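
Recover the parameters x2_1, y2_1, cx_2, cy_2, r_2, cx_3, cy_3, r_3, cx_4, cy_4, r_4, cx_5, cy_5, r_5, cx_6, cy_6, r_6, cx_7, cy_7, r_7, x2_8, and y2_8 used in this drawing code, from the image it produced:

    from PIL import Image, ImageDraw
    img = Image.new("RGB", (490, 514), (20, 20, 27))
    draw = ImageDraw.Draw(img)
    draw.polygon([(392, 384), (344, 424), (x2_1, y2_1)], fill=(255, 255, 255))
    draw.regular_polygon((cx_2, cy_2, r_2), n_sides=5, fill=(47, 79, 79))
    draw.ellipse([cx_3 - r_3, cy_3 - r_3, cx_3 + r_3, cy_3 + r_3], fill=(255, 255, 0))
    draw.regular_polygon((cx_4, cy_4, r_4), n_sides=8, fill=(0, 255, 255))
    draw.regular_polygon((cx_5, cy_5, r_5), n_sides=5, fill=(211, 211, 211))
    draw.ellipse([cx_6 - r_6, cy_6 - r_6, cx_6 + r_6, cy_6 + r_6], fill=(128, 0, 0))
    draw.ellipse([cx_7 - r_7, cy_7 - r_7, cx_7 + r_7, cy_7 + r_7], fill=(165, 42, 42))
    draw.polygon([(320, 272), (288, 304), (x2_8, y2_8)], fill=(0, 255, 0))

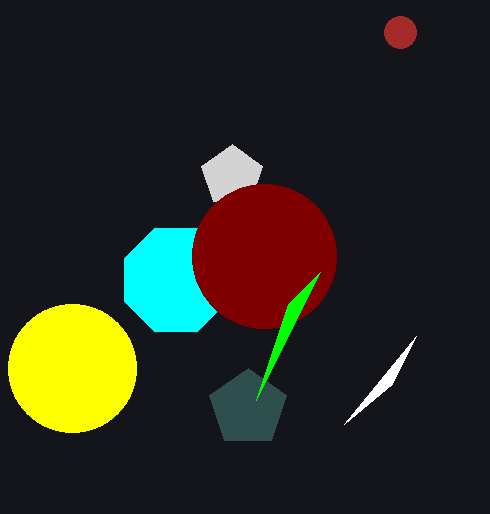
x2_1 = 416; y2_1 = 336; cx_2 = 248; cy_2 = 408; r_2 = 40; cx_3 = 72; cy_3 = 368; r_3 = 64; cx_4 = 176; cy_4 = 280; r_4 = 56; cx_5 = 232; cy_5 = 176; r_5 = 32; cx_6 = 264; cy_6 = 256; r_6 = 72; cx_7 = 400; cy_7 = 32; r_7 = 16; x2_8 = 256; y2_8 = 400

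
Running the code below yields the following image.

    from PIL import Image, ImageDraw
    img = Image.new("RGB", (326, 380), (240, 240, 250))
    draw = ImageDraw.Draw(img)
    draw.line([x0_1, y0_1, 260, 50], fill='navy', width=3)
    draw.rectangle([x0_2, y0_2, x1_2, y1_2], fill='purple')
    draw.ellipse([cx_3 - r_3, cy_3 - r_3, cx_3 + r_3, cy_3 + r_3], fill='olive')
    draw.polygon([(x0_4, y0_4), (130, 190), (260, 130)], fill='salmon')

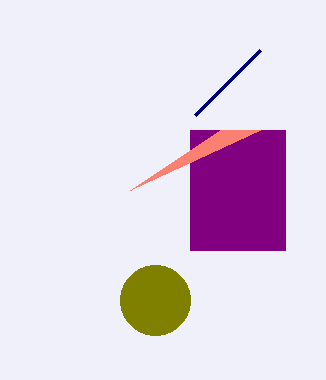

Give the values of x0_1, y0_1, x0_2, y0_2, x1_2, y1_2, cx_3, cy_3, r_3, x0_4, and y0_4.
x0_1 = 195
y0_1 = 115
x0_2 = 190
y0_2 = 130
x1_2 = 285
y1_2 = 250
cx_3 = 155
cy_3 = 300
r_3 = 35
x0_4 = 220
y0_4 = 130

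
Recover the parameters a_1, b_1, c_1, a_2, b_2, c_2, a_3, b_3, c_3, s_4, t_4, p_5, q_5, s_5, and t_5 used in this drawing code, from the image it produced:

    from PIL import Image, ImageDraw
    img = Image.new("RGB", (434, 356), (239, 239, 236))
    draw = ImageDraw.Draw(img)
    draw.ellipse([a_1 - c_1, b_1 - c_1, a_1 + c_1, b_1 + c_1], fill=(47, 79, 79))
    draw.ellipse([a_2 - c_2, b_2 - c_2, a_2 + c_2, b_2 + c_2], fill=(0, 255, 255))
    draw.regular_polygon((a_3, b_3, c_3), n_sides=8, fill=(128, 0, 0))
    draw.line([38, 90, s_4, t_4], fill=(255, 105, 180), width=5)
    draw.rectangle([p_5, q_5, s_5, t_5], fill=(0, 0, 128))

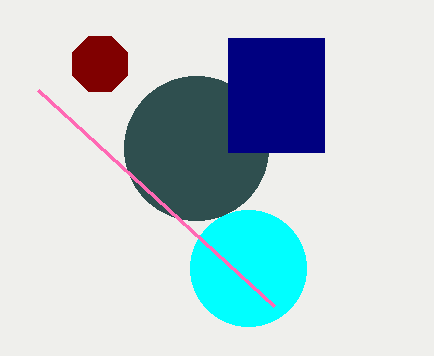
a_1 = 196; b_1 = 148; c_1 = 72; a_2 = 248; b_2 = 268; c_2 = 58; a_3 = 100; b_3 = 64; c_3 = 30; s_4 = 274; t_4 = 306; p_5 = 228; q_5 = 38; s_5 = 324; t_5 = 152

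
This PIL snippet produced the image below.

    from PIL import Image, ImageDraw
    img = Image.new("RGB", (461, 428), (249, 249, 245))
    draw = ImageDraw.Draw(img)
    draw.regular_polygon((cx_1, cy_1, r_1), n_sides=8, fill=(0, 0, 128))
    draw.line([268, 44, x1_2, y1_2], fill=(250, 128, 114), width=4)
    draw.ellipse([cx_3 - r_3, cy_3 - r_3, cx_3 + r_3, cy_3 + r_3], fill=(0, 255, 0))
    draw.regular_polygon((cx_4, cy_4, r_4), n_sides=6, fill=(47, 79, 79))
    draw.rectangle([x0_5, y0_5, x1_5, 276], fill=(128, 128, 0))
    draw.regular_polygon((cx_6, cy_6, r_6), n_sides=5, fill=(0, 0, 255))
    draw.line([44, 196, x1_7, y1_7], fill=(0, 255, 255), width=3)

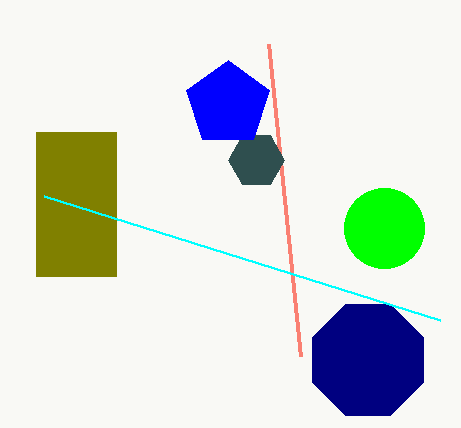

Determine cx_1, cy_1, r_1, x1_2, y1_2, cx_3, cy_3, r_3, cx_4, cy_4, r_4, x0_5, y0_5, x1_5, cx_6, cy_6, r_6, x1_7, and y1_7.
cx_1 = 368
cy_1 = 360
r_1 = 60
x1_2 = 300
y1_2 = 356
cx_3 = 384
cy_3 = 228
r_3 = 40
cx_4 = 256
cy_4 = 160
r_4 = 28
x0_5 = 36
y0_5 = 132
x1_5 = 116
cx_6 = 228
cy_6 = 104
r_6 = 44
x1_7 = 440
y1_7 = 320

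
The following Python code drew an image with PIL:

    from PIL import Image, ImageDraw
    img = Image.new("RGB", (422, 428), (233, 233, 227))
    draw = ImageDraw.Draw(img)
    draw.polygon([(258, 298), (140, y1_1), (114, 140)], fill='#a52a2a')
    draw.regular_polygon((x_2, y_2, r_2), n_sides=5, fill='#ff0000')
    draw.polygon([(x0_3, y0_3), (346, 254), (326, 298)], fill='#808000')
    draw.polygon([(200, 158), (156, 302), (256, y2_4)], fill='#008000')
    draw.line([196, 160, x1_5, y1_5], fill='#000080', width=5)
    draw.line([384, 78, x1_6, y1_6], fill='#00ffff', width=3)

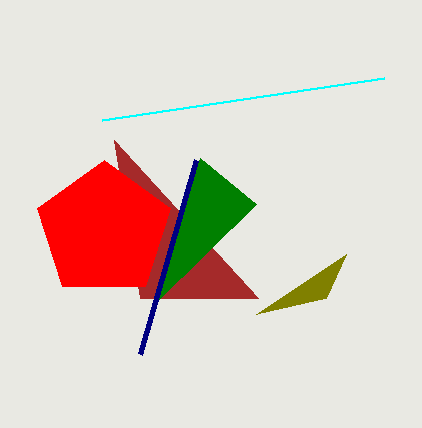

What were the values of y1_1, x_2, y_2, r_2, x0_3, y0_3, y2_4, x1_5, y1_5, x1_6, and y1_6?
y1_1 = 298; x_2 = 104; y_2 = 230; r_2 = 70; x0_3 = 256; y0_3 = 314; y2_4 = 204; x1_5 = 140; y1_5 = 354; x1_6 = 102; y1_6 = 120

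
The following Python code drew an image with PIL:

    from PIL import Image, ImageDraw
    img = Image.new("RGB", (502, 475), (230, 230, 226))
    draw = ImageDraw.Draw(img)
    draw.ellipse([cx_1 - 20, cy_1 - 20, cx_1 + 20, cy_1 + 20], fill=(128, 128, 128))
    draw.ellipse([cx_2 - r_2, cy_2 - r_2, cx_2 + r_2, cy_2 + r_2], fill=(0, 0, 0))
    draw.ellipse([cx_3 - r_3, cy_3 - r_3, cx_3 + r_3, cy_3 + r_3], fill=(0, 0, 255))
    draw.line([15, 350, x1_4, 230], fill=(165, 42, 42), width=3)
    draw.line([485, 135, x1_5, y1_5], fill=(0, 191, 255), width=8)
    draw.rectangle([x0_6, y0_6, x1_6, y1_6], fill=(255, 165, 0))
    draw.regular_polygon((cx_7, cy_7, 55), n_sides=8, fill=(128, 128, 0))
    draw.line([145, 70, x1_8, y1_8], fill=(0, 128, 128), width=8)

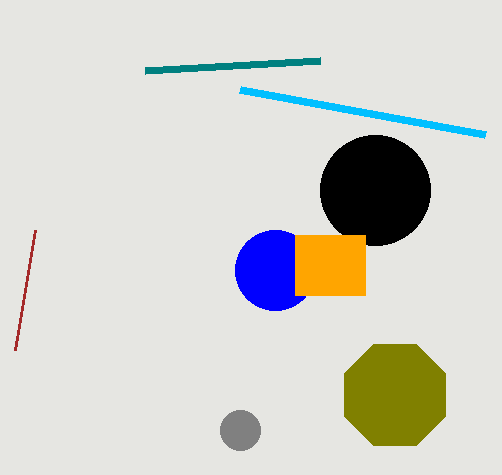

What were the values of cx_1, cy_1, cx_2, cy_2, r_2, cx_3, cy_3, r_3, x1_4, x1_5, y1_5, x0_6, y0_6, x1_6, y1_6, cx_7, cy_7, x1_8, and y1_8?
cx_1 = 240, cy_1 = 430, cx_2 = 375, cy_2 = 190, r_2 = 55, cx_3 = 275, cy_3 = 270, r_3 = 40, x1_4 = 35, x1_5 = 240, y1_5 = 90, x0_6 = 295, y0_6 = 235, x1_6 = 365, y1_6 = 295, cx_7 = 395, cy_7 = 395, x1_8 = 320, y1_8 = 60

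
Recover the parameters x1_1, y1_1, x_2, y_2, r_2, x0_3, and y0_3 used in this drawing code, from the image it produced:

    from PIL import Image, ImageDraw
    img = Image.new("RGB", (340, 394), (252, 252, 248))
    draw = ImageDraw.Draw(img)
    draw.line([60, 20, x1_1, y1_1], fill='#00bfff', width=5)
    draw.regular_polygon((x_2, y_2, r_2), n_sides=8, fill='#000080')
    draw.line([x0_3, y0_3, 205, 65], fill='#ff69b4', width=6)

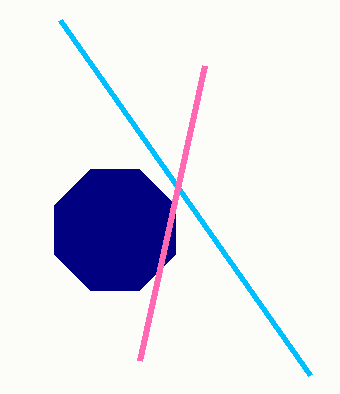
x1_1 = 310
y1_1 = 375
x_2 = 115
y_2 = 230
r_2 = 65
x0_3 = 140
y0_3 = 360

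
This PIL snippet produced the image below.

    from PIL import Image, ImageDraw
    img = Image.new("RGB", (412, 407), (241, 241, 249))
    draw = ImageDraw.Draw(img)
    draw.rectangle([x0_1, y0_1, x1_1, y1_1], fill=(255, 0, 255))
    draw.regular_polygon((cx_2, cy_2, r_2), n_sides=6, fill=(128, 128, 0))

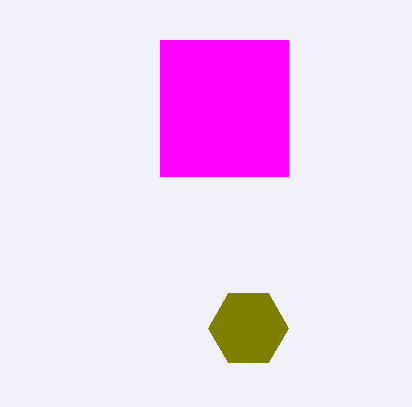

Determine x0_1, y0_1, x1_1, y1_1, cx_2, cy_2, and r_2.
x0_1 = 160
y0_1 = 40
x1_1 = 288
y1_1 = 176
cx_2 = 248
cy_2 = 328
r_2 = 40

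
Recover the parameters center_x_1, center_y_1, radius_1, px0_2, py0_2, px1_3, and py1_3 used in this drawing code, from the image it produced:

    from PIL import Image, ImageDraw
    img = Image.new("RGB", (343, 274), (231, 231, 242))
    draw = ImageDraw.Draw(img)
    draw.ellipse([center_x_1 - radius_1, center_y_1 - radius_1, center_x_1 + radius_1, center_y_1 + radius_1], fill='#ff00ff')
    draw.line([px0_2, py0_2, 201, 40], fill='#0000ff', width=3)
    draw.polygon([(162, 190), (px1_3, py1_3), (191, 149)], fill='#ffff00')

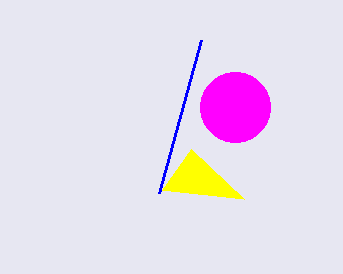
center_x_1 = 235
center_y_1 = 107
radius_1 = 35
px0_2 = 159
py0_2 = 193
px1_3 = 244
py1_3 = 199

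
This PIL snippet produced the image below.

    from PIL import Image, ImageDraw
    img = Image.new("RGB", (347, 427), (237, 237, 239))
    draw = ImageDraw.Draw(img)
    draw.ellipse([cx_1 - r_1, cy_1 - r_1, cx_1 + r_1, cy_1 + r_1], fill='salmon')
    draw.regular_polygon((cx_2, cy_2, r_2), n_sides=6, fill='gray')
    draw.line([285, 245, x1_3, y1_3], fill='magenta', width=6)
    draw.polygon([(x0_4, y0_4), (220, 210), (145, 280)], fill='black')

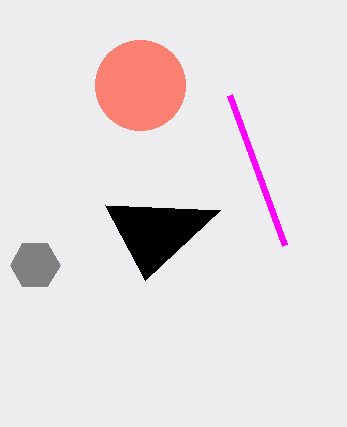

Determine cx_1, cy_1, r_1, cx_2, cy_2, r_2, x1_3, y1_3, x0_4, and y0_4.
cx_1 = 140
cy_1 = 85
r_1 = 45
cx_2 = 35
cy_2 = 265
r_2 = 25
x1_3 = 230
y1_3 = 95
x0_4 = 105
y0_4 = 205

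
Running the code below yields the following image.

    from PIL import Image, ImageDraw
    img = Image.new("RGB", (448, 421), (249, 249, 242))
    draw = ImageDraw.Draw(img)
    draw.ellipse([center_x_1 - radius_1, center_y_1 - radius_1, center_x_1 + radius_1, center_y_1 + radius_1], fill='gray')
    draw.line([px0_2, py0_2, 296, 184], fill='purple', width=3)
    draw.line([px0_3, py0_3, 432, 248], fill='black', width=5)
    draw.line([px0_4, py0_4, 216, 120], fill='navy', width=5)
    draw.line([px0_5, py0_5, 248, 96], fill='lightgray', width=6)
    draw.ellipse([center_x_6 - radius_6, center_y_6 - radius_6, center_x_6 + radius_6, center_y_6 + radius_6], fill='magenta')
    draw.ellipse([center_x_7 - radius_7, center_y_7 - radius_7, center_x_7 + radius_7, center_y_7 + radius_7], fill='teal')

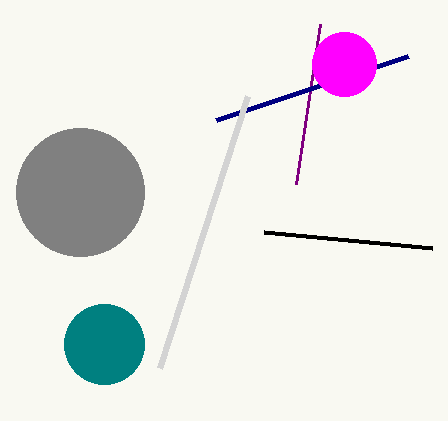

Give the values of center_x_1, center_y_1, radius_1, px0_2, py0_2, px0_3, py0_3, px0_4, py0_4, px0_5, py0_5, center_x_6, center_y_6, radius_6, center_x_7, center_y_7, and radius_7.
center_x_1 = 80; center_y_1 = 192; radius_1 = 64; px0_2 = 320; py0_2 = 24; px0_3 = 264; py0_3 = 232; px0_4 = 408; py0_4 = 56; px0_5 = 160; py0_5 = 368; center_x_6 = 344; center_y_6 = 64; radius_6 = 32; center_x_7 = 104; center_y_7 = 344; radius_7 = 40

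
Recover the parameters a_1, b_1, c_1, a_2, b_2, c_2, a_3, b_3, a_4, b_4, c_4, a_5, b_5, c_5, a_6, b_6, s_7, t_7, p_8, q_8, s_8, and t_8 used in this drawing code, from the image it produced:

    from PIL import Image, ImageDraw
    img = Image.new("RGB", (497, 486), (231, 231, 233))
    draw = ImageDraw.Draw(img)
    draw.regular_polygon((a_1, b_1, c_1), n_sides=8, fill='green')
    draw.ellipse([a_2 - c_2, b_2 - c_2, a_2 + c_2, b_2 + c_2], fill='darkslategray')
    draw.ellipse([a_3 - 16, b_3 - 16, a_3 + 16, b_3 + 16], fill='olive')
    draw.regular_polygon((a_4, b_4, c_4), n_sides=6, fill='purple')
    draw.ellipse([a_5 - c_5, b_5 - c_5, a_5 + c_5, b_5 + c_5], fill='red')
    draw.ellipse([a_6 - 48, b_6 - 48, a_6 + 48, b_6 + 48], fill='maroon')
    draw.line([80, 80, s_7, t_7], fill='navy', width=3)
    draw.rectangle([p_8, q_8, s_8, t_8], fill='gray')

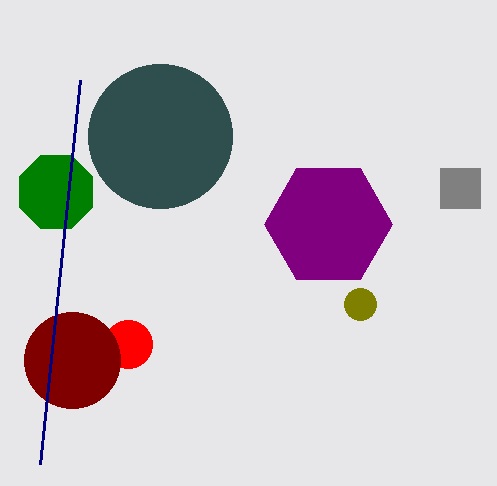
a_1 = 56
b_1 = 192
c_1 = 40
a_2 = 160
b_2 = 136
c_2 = 72
a_3 = 360
b_3 = 304
a_4 = 328
b_4 = 224
c_4 = 64
a_5 = 128
b_5 = 344
c_5 = 24
a_6 = 72
b_6 = 360
s_7 = 40
t_7 = 464
p_8 = 440
q_8 = 168
s_8 = 480
t_8 = 208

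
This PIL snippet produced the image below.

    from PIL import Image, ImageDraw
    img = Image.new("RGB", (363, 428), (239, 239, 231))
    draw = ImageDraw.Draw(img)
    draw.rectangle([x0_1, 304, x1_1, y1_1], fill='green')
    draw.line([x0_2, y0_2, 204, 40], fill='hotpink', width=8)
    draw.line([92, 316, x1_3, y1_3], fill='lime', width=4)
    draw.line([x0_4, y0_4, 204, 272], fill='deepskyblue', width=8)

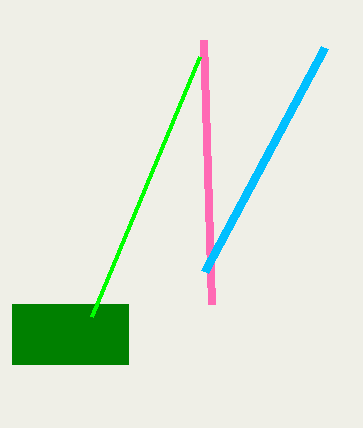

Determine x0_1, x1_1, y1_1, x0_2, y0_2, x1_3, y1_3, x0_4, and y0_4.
x0_1 = 12
x1_1 = 128
y1_1 = 364
x0_2 = 212
y0_2 = 304
x1_3 = 200
y1_3 = 56
x0_4 = 324
y0_4 = 48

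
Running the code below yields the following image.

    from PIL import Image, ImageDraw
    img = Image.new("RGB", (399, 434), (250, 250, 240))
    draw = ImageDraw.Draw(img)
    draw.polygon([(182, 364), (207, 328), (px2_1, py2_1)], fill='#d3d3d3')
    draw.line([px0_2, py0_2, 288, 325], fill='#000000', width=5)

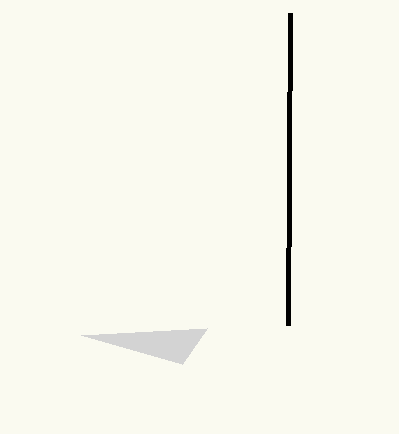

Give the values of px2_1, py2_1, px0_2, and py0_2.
px2_1 = 81, py2_1 = 335, px0_2 = 290, py0_2 = 13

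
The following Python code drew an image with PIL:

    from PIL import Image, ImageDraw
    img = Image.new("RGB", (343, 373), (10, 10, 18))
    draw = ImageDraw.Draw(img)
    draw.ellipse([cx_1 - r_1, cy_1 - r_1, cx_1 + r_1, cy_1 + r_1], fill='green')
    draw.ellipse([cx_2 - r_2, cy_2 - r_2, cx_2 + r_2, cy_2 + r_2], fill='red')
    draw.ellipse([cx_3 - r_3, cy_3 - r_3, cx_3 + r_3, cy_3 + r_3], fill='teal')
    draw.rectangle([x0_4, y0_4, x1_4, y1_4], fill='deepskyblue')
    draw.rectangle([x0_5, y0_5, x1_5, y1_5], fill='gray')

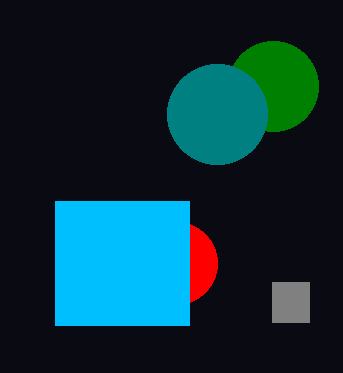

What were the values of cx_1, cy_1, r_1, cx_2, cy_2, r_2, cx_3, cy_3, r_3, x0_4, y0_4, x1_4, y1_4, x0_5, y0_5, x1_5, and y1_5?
cx_1 = 273; cy_1 = 86; r_1 = 45; cx_2 = 176; cy_2 = 263; r_2 = 41; cx_3 = 217; cy_3 = 114; r_3 = 50; x0_4 = 55; y0_4 = 201; x1_4 = 189; y1_4 = 325; x0_5 = 272; y0_5 = 282; x1_5 = 309; y1_5 = 322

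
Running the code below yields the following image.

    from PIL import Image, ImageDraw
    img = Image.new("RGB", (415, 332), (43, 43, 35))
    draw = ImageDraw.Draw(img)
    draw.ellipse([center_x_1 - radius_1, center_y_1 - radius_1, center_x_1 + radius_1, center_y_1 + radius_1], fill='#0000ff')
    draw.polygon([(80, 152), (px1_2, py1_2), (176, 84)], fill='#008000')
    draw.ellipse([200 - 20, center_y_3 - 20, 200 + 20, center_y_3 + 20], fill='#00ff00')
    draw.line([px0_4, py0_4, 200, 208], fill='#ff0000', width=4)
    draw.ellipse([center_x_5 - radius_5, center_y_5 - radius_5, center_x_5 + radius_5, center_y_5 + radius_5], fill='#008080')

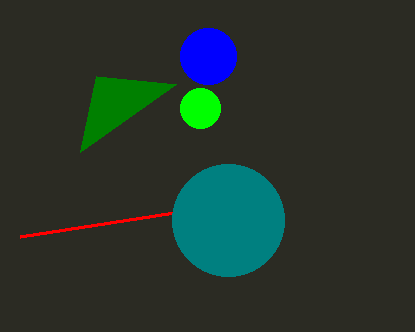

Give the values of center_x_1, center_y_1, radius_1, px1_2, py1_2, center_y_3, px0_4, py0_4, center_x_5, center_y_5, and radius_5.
center_x_1 = 208, center_y_1 = 56, radius_1 = 28, px1_2 = 96, py1_2 = 76, center_y_3 = 108, px0_4 = 20, py0_4 = 236, center_x_5 = 228, center_y_5 = 220, radius_5 = 56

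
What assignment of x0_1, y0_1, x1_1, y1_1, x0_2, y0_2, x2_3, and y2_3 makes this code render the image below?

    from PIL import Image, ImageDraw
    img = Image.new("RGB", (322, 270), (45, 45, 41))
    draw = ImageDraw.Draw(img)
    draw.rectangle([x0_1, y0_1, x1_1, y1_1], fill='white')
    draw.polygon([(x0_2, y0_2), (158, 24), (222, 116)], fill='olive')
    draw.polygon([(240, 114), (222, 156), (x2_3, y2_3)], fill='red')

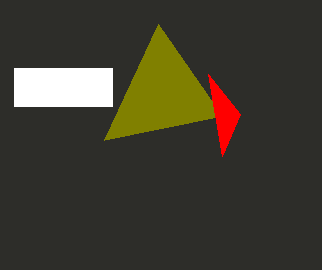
x0_1 = 14; y0_1 = 68; x1_1 = 112; y1_1 = 106; x0_2 = 104; y0_2 = 140; x2_3 = 208; y2_3 = 74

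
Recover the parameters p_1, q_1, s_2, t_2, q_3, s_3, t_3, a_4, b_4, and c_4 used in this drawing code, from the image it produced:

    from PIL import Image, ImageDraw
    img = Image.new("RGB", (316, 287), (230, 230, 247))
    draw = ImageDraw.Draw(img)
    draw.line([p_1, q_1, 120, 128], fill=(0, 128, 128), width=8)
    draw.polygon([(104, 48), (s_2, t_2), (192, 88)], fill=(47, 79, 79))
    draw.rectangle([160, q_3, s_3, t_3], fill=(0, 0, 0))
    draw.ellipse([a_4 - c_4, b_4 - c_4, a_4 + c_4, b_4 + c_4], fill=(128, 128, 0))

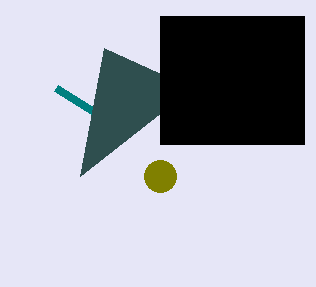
p_1 = 56
q_1 = 88
s_2 = 80
t_2 = 176
q_3 = 16
s_3 = 304
t_3 = 144
a_4 = 160
b_4 = 176
c_4 = 16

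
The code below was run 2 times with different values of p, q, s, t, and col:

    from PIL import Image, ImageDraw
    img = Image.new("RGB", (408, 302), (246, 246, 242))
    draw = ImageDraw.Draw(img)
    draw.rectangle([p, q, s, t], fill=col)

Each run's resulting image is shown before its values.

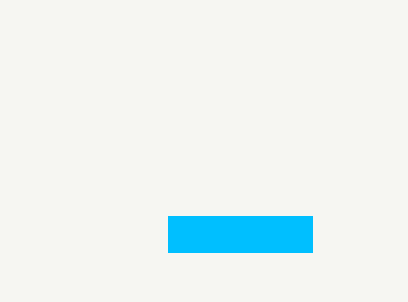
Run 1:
p = 168, q = 216, s = 312, t = 252, col = 'deepskyblue'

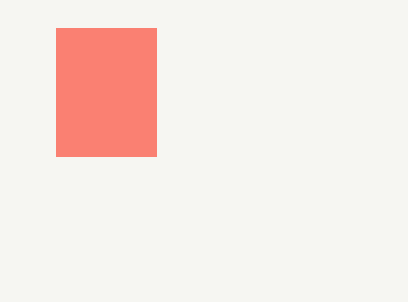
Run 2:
p = 56
q = 28
s = 156
t = 156
col = 'salmon'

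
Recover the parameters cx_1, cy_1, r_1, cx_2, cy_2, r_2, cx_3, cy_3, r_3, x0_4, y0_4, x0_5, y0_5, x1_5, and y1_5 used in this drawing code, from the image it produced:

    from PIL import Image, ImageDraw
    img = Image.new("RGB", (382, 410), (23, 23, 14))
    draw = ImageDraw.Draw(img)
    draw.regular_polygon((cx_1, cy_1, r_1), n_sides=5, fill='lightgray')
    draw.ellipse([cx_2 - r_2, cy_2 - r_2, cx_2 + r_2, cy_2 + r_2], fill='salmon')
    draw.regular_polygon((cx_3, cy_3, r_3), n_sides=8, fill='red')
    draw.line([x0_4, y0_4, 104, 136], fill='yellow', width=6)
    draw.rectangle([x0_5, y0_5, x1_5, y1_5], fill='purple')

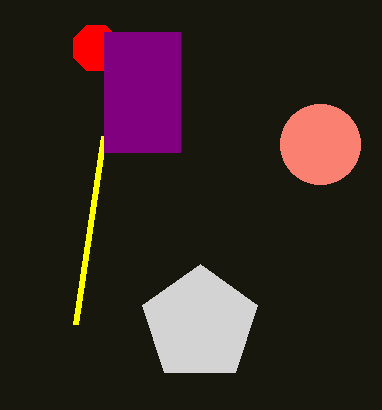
cx_1 = 200, cy_1 = 324, r_1 = 60, cx_2 = 320, cy_2 = 144, r_2 = 40, cx_3 = 96, cy_3 = 48, r_3 = 24, x0_4 = 76, y0_4 = 324, x0_5 = 104, y0_5 = 32, x1_5 = 180, y1_5 = 152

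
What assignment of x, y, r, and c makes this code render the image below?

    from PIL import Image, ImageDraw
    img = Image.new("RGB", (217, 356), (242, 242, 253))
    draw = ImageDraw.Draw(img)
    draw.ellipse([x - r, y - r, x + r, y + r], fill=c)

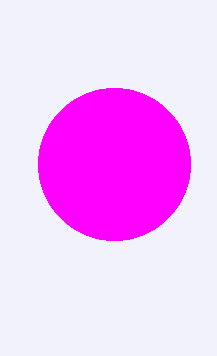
x = 114
y = 164
r = 76
c = 'magenta'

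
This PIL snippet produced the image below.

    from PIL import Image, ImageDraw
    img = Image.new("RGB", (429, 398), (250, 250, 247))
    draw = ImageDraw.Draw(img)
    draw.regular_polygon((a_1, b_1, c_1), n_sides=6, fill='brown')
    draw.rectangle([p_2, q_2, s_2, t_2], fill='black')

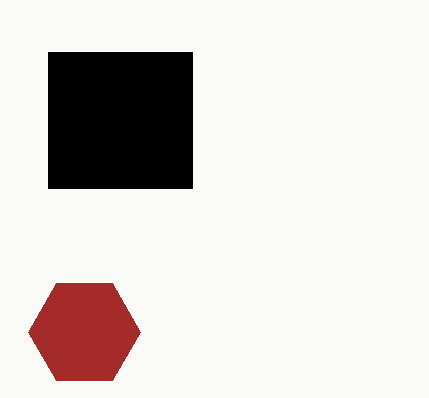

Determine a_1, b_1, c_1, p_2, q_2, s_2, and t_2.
a_1 = 84
b_1 = 332
c_1 = 56
p_2 = 48
q_2 = 52
s_2 = 192
t_2 = 188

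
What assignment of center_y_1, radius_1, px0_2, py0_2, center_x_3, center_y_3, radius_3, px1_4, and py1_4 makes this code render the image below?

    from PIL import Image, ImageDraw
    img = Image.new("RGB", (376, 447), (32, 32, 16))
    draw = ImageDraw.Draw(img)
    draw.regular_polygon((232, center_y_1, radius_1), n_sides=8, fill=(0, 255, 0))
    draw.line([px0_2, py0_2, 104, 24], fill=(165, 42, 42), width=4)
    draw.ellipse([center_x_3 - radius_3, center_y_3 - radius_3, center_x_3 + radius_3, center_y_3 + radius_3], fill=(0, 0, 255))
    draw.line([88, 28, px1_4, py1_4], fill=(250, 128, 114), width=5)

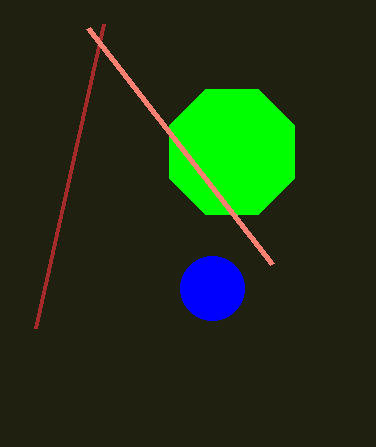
center_y_1 = 152, radius_1 = 68, px0_2 = 36, py0_2 = 328, center_x_3 = 212, center_y_3 = 288, radius_3 = 32, px1_4 = 272, py1_4 = 264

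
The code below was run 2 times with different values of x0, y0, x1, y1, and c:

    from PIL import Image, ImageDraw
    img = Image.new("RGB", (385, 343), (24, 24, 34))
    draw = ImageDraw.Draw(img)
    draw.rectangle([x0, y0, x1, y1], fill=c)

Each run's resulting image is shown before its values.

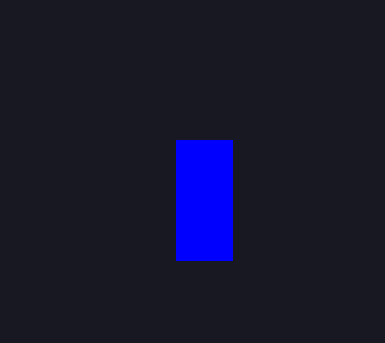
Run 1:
x0 = 176
y0 = 140
x1 = 232
y1 = 260
c = 'blue'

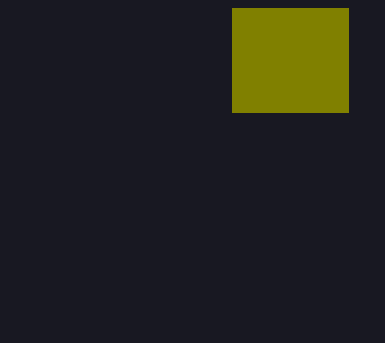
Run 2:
x0 = 232
y0 = 8
x1 = 348
y1 = 112
c = 'olive'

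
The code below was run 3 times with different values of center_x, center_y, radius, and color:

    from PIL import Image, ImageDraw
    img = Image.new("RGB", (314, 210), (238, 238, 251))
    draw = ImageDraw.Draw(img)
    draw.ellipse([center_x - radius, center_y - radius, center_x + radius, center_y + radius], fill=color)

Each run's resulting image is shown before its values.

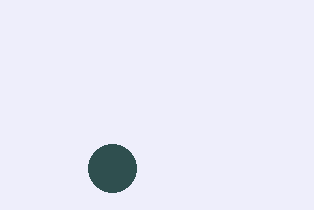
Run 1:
center_x = 112; center_y = 168; radius = 24; color = 'darkslategray'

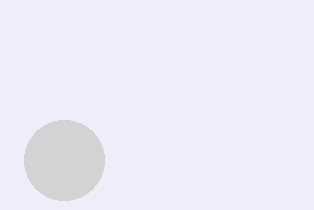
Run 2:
center_x = 64, center_y = 160, radius = 40, color = 'lightgray'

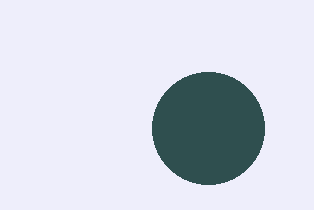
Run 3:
center_x = 208; center_y = 128; radius = 56; color = 'darkslategray'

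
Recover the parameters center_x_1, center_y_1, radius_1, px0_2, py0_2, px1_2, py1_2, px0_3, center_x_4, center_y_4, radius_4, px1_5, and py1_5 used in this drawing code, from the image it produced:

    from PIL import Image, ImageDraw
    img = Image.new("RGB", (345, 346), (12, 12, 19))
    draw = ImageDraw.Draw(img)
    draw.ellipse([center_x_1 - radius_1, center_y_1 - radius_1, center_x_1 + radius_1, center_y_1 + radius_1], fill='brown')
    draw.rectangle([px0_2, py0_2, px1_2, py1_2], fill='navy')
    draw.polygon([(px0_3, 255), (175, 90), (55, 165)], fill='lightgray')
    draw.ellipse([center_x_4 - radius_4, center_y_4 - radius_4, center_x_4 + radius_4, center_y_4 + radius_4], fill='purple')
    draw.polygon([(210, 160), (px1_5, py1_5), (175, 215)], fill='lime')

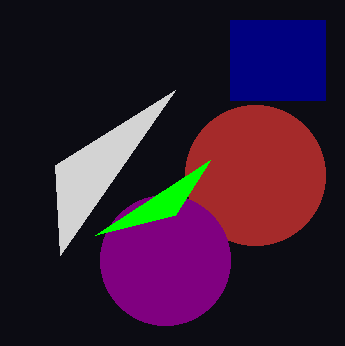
center_x_1 = 255; center_y_1 = 175; radius_1 = 70; px0_2 = 230; py0_2 = 20; px1_2 = 325; py1_2 = 100; px0_3 = 60; center_x_4 = 165; center_y_4 = 260; radius_4 = 65; px1_5 = 95; py1_5 = 235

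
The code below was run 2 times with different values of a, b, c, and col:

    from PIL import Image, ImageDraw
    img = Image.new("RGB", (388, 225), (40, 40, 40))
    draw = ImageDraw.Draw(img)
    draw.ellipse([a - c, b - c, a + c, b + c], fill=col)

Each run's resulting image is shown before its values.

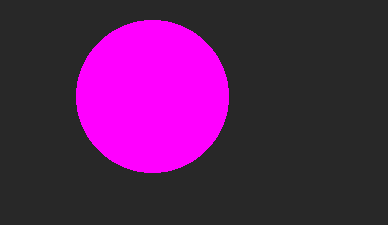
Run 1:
a = 152
b = 96
c = 76
col = 'magenta'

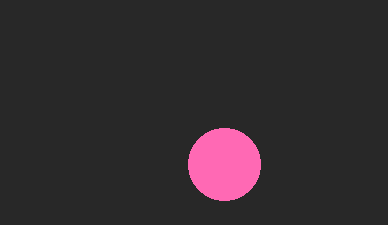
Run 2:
a = 224, b = 164, c = 36, col = 'hotpink'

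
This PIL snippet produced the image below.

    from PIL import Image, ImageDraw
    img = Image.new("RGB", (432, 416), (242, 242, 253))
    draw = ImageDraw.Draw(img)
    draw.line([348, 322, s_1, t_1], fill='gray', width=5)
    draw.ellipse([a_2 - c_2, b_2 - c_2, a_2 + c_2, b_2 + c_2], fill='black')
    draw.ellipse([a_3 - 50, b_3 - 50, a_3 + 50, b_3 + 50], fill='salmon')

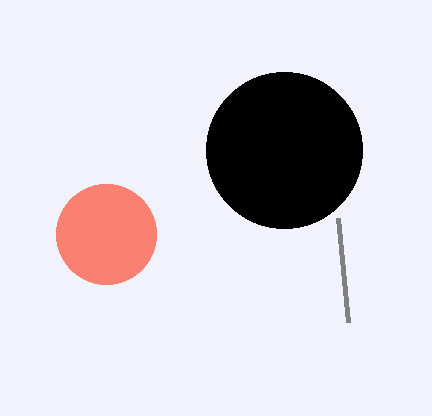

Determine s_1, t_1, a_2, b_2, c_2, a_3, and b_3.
s_1 = 338
t_1 = 218
a_2 = 284
b_2 = 150
c_2 = 78
a_3 = 106
b_3 = 234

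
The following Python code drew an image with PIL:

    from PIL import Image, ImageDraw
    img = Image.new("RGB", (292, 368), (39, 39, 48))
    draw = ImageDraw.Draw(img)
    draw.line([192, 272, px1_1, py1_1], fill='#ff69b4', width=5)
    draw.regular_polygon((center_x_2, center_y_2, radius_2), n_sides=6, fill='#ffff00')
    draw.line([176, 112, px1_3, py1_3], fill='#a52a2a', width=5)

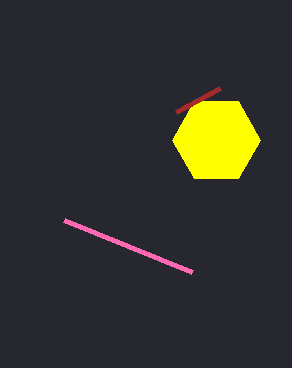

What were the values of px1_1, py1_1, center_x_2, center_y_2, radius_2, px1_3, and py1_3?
px1_1 = 64, py1_1 = 220, center_x_2 = 216, center_y_2 = 140, radius_2 = 44, px1_3 = 220, py1_3 = 88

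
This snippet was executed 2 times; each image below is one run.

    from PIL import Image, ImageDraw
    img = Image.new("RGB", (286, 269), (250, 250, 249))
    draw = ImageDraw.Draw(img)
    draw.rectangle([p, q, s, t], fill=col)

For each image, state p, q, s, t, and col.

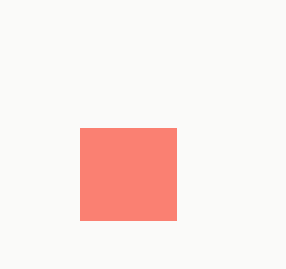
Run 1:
p = 80; q = 128; s = 176; t = 220; col = 'salmon'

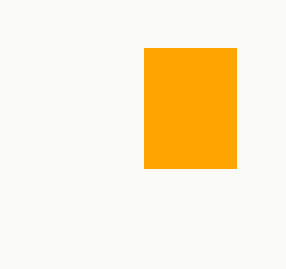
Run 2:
p = 144, q = 48, s = 236, t = 168, col = 'orange'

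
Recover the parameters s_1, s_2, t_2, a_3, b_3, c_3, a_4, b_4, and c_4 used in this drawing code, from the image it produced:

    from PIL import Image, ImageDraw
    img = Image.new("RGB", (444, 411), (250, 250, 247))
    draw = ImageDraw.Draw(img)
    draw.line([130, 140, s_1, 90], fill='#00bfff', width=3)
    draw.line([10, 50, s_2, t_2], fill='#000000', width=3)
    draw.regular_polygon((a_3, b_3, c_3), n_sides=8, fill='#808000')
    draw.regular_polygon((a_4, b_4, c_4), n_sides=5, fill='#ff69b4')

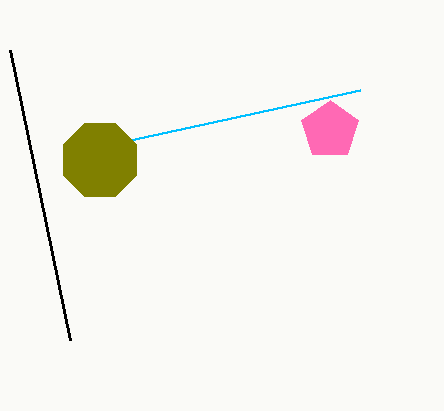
s_1 = 360, s_2 = 70, t_2 = 340, a_3 = 100, b_3 = 160, c_3 = 40, a_4 = 330, b_4 = 130, c_4 = 30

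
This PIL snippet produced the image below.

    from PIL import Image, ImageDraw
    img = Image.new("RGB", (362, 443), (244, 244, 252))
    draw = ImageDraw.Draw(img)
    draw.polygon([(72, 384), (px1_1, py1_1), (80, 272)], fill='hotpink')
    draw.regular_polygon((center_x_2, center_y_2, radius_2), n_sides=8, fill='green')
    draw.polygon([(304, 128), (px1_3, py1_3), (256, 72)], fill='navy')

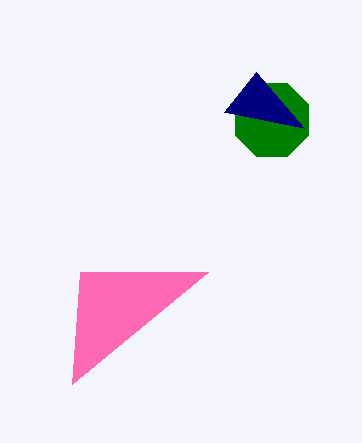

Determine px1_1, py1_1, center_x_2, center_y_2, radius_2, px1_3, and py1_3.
px1_1 = 208; py1_1 = 272; center_x_2 = 272; center_y_2 = 120; radius_2 = 40; px1_3 = 224; py1_3 = 112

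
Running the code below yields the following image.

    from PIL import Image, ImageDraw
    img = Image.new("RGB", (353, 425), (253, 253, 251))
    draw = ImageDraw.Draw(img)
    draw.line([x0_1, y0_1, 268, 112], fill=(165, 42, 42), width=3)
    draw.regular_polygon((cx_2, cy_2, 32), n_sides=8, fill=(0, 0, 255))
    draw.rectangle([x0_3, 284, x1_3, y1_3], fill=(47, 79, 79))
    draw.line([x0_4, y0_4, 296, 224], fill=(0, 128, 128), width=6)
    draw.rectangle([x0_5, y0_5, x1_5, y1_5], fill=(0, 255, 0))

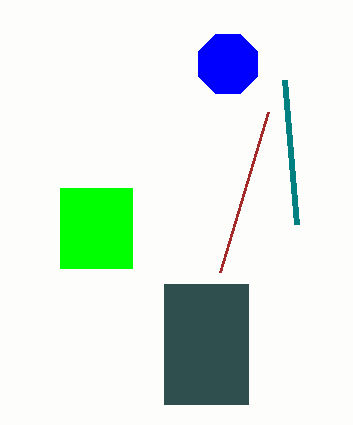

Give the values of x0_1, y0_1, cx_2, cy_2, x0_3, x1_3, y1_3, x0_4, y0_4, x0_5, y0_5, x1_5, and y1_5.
x0_1 = 220; y0_1 = 272; cx_2 = 228; cy_2 = 64; x0_3 = 164; x1_3 = 248; y1_3 = 404; x0_4 = 284; y0_4 = 80; x0_5 = 60; y0_5 = 188; x1_5 = 132; y1_5 = 268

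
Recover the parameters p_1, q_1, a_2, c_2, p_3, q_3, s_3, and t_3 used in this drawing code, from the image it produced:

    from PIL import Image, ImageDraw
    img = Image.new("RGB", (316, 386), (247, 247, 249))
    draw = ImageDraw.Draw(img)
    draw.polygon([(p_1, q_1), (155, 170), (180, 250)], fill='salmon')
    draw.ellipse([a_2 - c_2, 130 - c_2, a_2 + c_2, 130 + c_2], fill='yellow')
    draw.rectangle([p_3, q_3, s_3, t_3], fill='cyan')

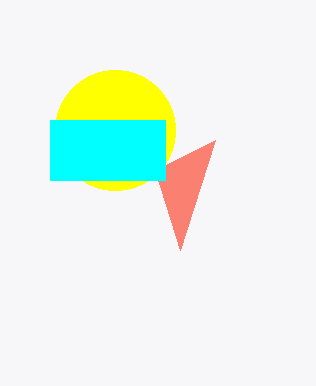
p_1 = 215; q_1 = 140; a_2 = 115; c_2 = 60; p_3 = 50; q_3 = 120; s_3 = 165; t_3 = 180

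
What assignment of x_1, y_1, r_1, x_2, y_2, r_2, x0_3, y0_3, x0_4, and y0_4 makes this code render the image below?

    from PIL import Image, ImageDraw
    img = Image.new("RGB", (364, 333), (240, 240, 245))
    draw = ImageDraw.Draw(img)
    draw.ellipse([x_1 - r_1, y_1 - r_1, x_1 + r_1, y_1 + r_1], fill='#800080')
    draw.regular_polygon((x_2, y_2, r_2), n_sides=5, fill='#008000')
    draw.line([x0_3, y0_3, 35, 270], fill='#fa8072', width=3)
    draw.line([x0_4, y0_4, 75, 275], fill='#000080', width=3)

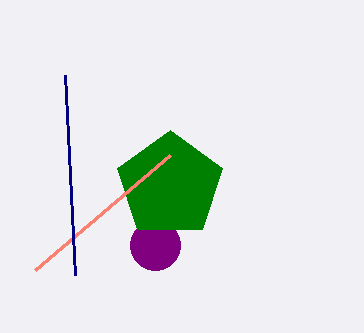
x_1 = 155, y_1 = 245, r_1 = 25, x_2 = 170, y_2 = 185, r_2 = 55, x0_3 = 170, y0_3 = 155, x0_4 = 65, y0_4 = 75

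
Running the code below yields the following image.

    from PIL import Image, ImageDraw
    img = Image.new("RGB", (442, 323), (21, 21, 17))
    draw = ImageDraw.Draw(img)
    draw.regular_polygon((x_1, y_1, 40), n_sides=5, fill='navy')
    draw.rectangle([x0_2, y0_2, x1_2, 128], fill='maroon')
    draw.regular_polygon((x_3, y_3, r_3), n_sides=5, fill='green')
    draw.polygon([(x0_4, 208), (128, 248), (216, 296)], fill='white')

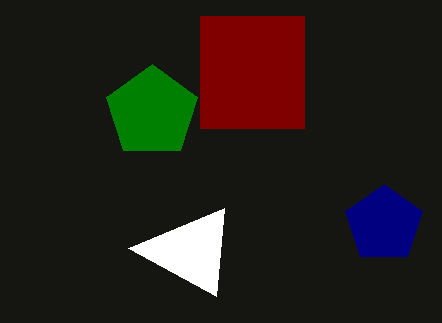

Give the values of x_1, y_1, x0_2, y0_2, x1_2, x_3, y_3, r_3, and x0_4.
x_1 = 384; y_1 = 224; x0_2 = 200; y0_2 = 16; x1_2 = 304; x_3 = 152; y_3 = 112; r_3 = 48; x0_4 = 224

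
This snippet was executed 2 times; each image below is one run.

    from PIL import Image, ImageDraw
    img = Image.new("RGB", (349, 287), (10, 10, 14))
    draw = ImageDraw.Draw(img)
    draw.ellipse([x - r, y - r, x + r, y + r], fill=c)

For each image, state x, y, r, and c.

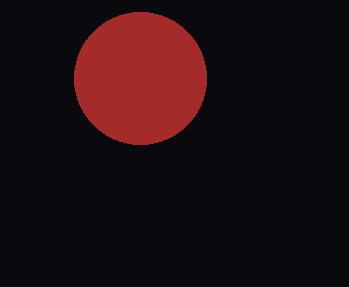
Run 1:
x = 140, y = 78, r = 66, c = 'brown'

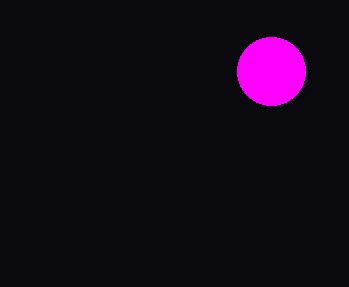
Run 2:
x = 271, y = 71, r = 34, c = 'magenta'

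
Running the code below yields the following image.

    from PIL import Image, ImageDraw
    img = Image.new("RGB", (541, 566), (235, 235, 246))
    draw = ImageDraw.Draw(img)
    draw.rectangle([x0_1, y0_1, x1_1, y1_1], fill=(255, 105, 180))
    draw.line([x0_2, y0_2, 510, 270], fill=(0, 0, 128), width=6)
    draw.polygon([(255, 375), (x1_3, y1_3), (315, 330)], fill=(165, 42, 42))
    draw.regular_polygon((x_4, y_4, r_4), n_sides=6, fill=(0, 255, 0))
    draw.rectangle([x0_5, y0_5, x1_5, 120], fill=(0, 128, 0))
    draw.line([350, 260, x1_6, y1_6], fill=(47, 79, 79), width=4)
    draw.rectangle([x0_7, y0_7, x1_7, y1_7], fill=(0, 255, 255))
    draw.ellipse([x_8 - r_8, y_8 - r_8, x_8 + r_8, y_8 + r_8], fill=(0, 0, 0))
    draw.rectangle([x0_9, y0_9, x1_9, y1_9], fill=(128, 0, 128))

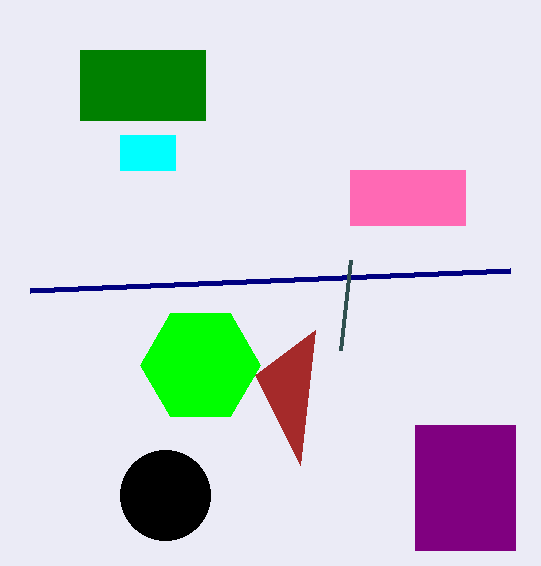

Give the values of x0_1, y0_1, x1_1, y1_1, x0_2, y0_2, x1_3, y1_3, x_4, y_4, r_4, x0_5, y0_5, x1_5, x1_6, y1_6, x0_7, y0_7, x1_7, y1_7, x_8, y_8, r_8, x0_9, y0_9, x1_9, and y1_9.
x0_1 = 350, y0_1 = 170, x1_1 = 465, y1_1 = 225, x0_2 = 30, y0_2 = 290, x1_3 = 300, y1_3 = 465, x_4 = 200, y_4 = 365, r_4 = 60, x0_5 = 80, y0_5 = 50, x1_5 = 205, x1_6 = 340, y1_6 = 350, x0_7 = 120, y0_7 = 135, x1_7 = 175, y1_7 = 170, x_8 = 165, y_8 = 495, r_8 = 45, x0_9 = 415, y0_9 = 425, x1_9 = 515, y1_9 = 550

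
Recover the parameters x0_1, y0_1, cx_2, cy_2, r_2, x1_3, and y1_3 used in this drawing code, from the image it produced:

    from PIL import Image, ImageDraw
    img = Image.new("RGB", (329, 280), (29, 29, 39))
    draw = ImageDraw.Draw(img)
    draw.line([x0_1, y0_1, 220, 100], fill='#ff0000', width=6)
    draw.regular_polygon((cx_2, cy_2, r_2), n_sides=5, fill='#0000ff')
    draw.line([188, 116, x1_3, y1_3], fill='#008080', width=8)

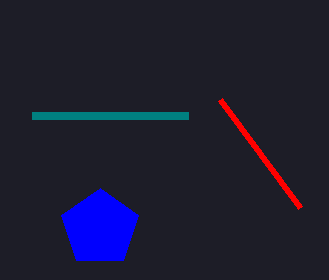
x0_1 = 300
y0_1 = 208
cx_2 = 100
cy_2 = 228
r_2 = 40
x1_3 = 32
y1_3 = 116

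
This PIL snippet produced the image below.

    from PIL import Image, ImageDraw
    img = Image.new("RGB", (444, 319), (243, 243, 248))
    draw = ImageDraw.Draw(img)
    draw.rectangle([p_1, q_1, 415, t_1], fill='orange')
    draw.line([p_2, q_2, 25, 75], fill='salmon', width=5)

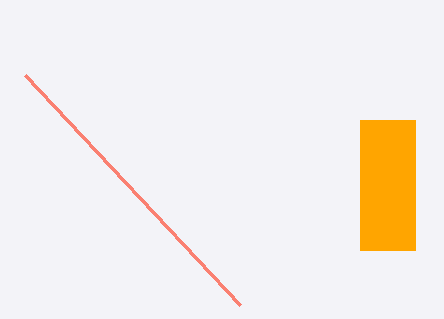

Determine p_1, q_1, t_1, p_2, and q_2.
p_1 = 360
q_1 = 120
t_1 = 250
p_2 = 240
q_2 = 305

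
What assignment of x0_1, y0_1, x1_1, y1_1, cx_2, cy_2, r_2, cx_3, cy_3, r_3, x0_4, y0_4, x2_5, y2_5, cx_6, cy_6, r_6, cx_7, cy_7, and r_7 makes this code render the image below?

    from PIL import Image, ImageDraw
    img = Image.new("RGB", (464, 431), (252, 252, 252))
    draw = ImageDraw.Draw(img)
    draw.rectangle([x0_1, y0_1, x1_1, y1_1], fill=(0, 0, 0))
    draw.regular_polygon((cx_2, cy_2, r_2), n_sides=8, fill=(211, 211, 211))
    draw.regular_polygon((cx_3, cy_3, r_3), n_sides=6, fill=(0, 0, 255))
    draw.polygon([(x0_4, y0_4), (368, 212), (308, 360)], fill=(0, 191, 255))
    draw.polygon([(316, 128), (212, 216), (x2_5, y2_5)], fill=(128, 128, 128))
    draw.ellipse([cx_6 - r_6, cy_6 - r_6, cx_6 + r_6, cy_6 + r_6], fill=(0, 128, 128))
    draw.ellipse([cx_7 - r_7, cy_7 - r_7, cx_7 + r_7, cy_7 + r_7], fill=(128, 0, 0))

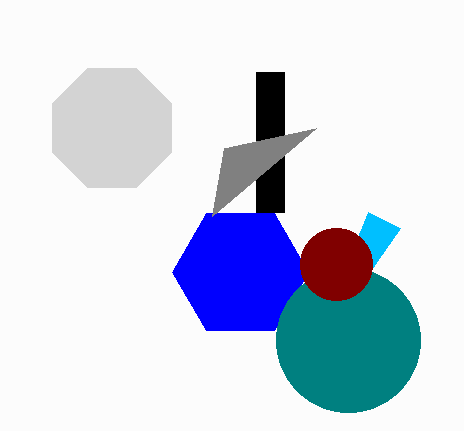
x0_1 = 256
y0_1 = 72
x1_1 = 284
y1_1 = 212
cx_2 = 112
cy_2 = 128
r_2 = 64
cx_3 = 240
cy_3 = 272
r_3 = 68
x0_4 = 400
y0_4 = 228
x2_5 = 224
y2_5 = 148
cx_6 = 348
cy_6 = 340
r_6 = 72
cx_7 = 336
cy_7 = 264
r_7 = 36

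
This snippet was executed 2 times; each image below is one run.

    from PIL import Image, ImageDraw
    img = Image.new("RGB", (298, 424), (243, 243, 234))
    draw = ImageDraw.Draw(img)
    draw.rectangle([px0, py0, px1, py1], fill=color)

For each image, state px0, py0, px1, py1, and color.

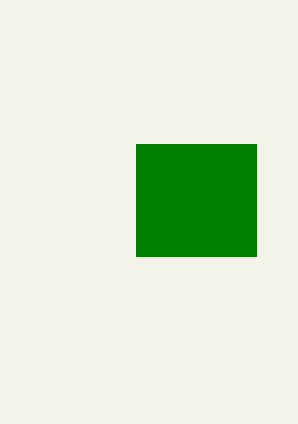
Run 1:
px0 = 136
py0 = 144
px1 = 256
py1 = 256
color = 'green'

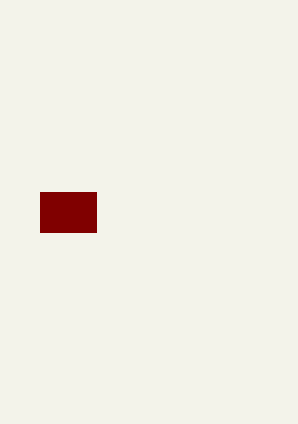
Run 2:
px0 = 40
py0 = 192
px1 = 96
py1 = 232
color = 'maroon'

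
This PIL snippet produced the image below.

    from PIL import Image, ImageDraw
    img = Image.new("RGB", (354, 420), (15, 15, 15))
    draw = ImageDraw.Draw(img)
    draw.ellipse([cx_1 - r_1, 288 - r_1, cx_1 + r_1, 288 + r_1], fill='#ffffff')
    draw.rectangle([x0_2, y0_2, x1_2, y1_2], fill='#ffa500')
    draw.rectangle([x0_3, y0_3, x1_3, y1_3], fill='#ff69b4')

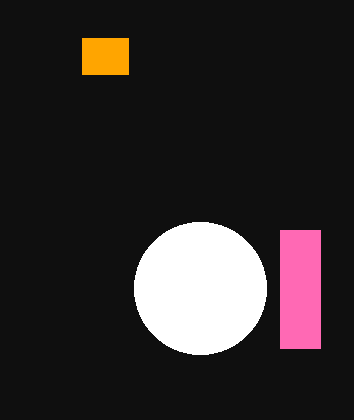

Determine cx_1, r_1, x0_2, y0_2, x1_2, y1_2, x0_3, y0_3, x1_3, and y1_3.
cx_1 = 200; r_1 = 66; x0_2 = 82; y0_2 = 38; x1_2 = 128; y1_2 = 74; x0_3 = 280; y0_3 = 230; x1_3 = 320; y1_3 = 348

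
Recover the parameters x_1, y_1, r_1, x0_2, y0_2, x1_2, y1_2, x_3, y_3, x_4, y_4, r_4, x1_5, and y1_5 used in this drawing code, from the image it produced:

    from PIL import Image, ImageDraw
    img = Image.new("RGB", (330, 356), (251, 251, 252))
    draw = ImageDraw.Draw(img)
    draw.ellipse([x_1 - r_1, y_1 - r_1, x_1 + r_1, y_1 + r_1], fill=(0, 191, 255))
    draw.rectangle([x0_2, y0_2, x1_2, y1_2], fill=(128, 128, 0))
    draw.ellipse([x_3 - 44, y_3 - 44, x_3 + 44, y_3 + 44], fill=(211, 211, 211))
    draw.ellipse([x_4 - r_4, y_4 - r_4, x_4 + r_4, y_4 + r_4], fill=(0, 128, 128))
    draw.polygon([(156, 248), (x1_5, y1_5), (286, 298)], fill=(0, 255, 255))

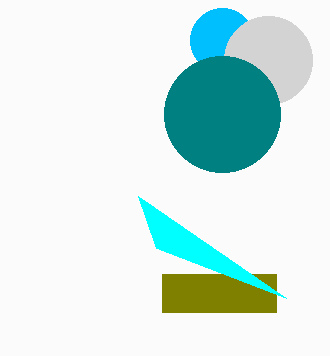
x_1 = 222; y_1 = 40; r_1 = 32; x0_2 = 162; y0_2 = 274; x1_2 = 276; y1_2 = 312; x_3 = 268; y_3 = 60; x_4 = 222; y_4 = 114; r_4 = 58; x1_5 = 138; y1_5 = 196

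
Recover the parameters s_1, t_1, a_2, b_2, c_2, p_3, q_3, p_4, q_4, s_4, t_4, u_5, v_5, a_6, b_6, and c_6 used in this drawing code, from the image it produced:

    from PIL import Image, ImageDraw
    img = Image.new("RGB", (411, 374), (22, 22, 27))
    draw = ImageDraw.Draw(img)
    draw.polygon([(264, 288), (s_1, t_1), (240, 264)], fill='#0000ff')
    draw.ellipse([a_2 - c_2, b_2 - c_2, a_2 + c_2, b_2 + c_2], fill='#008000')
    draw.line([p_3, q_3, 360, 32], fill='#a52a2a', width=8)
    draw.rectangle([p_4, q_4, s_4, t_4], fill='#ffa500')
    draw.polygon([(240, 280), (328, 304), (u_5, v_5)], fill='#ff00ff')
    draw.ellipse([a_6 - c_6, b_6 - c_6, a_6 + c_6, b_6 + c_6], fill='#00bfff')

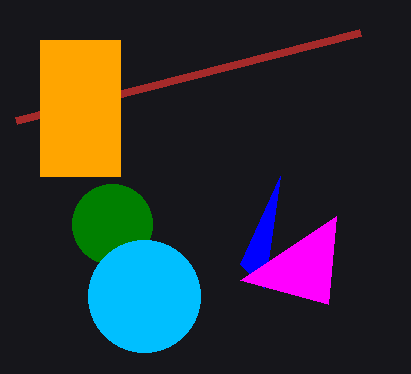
s_1 = 280
t_1 = 176
a_2 = 112
b_2 = 224
c_2 = 40
p_3 = 16
q_3 = 120
p_4 = 40
q_4 = 40
s_4 = 120
t_4 = 176
u_5 = 336
v_5 = 216
a_6 = 144
b_6 = 296
c_6 = 56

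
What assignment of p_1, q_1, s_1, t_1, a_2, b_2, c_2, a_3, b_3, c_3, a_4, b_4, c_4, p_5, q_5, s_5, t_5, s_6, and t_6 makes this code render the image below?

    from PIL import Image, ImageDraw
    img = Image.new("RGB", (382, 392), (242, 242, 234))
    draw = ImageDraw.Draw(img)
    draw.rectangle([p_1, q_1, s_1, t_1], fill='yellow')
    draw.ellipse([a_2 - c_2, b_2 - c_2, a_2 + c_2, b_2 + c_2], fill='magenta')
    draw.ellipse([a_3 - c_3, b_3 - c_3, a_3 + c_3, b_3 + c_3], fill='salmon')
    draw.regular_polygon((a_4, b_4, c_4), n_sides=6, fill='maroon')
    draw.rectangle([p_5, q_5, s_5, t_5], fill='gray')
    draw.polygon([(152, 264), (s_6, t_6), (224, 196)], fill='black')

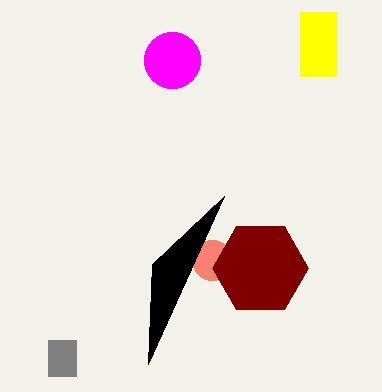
p_1 = 300; q_1 = 12; s_1 = 336; t_1 = 76; a_2 = 172; b_2 = 60; c_2 = 28; a_3 = 212; b_3 = 260; c_3 = 20; a_4 = 260; b_4 = 268; c_4 = 48; p_5 = 48; q_5 = 340; s_5 = 76; t_5 = 376; s_6 = 148; t_6 = 364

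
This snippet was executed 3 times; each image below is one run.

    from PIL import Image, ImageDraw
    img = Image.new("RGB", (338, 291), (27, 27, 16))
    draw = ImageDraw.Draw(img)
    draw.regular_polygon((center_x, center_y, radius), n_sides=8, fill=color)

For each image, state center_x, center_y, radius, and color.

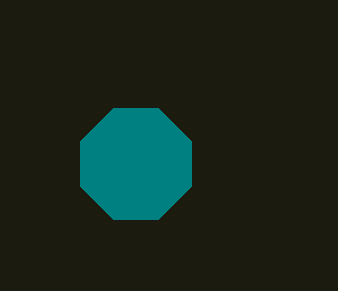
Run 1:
center_x = 136; center_y = 164; radius = 60; color = 'teal'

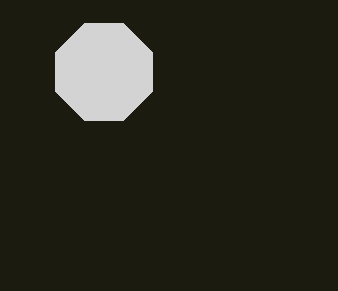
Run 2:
center_x = 104; center_y = 72; radius = 52; color = 'lightgray'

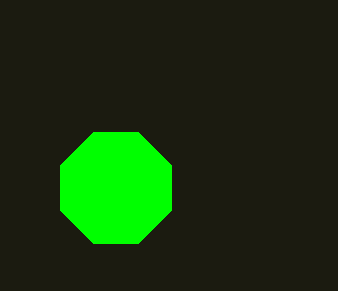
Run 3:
center_x = 116, center_y = 188, radius = 60, color = 'lime'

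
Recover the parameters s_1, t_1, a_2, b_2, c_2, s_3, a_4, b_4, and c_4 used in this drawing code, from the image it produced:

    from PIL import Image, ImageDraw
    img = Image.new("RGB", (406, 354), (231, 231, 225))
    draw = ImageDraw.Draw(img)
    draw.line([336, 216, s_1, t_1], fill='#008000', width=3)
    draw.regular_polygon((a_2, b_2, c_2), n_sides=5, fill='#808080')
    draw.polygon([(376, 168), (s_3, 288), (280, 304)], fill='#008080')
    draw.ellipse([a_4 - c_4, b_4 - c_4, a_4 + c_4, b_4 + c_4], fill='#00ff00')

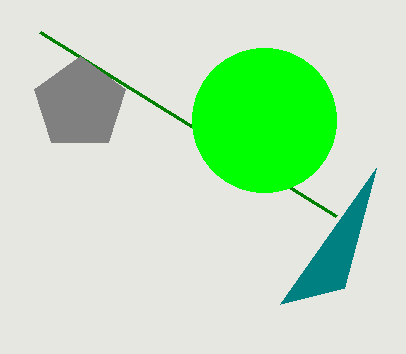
s_1 = 40
t_1 = 32
a_2 = 80
b_2 = 104
c_2 = 48
s_3 = 344
a_4 = 264
b_4 = 120
c_4 = 72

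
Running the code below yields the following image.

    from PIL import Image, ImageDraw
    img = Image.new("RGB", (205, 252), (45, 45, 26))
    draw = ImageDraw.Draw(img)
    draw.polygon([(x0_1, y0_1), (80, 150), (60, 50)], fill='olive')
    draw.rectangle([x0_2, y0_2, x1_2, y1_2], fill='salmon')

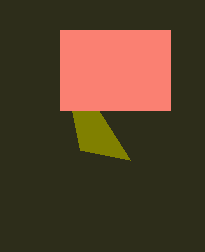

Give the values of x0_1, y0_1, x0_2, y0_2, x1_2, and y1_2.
x0_1 = 130, y0_1 = 160, x0_2 = 60, y0_2 = 30, x1_2 = 170, y1_2 = 110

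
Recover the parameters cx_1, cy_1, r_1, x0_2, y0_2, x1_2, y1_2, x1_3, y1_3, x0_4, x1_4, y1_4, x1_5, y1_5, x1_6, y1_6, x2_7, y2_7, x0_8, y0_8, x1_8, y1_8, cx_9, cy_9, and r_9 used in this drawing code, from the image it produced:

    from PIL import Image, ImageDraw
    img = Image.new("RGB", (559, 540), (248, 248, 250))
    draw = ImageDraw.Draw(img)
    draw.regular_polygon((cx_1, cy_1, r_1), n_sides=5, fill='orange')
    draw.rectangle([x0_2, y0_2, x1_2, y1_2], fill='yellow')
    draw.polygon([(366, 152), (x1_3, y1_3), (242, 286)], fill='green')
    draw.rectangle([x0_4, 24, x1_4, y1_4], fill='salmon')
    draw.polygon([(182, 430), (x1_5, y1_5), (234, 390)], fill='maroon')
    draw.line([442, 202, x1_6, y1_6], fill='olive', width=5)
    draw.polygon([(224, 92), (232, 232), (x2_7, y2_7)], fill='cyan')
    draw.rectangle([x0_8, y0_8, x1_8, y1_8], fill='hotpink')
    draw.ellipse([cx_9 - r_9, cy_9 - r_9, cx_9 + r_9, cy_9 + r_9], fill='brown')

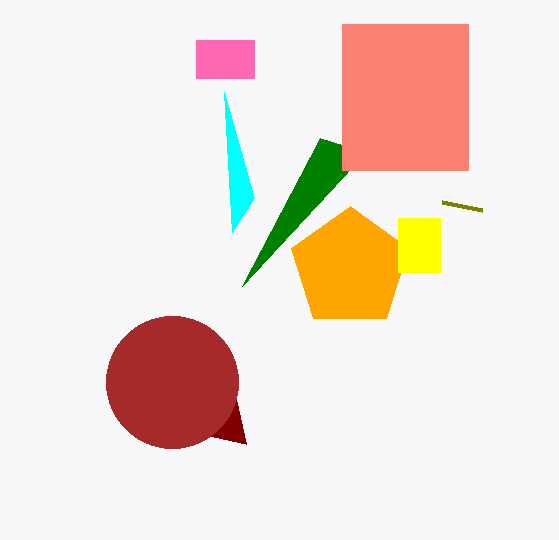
cx_1 = 350, cy_1 = 268, r_1 = 62, x0_2 = 398, y0_2 = 218, x1_2 = 440, y1_2 = 272, x1_3 = 320, y1_3 = 138, x0_4 = 342, x1_4 = 468, y1_4 = 170, x1_5 = 246, y1_5 = 444, x1_6 = 482, y1_6 = 210, x2_7 = 254, y2_7 = 198, x0_8 = 196, y0_8 = 40, x1_8 = 254, y1_8 = 78, cx_9 = 172, cy_9 = 382, r_9 = 66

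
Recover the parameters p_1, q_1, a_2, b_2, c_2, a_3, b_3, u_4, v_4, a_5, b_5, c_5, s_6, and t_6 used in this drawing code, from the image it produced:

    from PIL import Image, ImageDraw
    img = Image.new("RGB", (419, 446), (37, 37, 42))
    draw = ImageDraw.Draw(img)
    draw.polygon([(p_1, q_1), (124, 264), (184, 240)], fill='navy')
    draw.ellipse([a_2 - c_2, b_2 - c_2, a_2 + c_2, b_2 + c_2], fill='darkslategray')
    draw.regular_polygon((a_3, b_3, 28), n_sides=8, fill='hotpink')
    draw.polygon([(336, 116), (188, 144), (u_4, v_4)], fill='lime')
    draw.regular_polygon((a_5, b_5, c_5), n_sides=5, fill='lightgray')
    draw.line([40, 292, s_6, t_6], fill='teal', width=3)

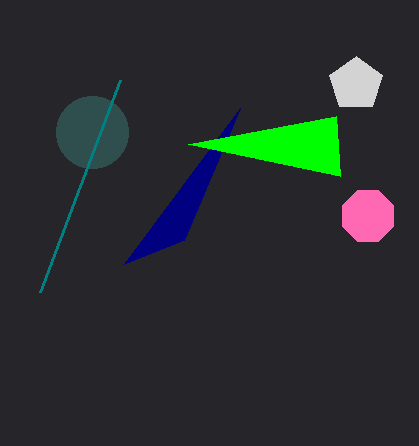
p_1 = 240, q_1 = 108, a_2 = 92, b_2 = 132, c_2 = 36, a_3 = 368, b_3 = 216, u_4 = 340, v_4 = 176, a_5 = 356, b_5 = 84, c_5 = 28, s_6 = 120, t_6 = 80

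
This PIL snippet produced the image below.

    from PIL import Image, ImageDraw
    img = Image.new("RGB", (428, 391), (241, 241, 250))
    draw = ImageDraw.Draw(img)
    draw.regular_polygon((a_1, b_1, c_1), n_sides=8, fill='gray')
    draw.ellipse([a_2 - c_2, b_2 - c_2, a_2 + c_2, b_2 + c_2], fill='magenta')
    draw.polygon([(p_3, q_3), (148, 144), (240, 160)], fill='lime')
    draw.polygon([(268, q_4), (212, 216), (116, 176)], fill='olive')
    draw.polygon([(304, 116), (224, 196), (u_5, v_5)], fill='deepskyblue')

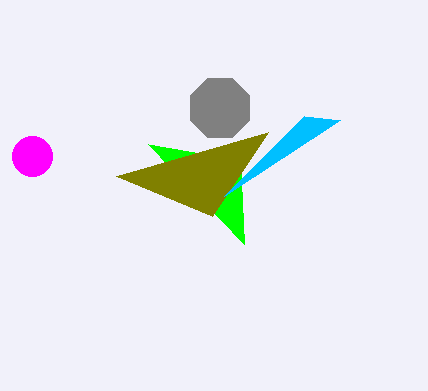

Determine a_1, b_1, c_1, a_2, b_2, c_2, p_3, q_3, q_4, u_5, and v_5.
a_1 = 220
b_1 = 108
c_1 = 32
a_2 = 32
b_2 = 156
c_2 = 20
p_3 = 244
q_3 = 244
q_4 = 132
u_5 = 340
v_5 = 120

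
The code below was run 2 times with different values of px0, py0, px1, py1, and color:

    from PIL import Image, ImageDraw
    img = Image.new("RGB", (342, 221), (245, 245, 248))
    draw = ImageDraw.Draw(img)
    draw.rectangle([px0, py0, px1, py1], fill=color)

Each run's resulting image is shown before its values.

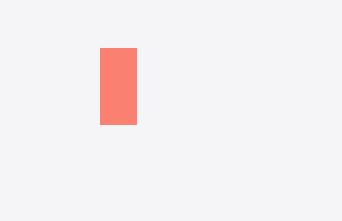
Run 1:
px0 = 100
py0 = 48
px1 = 136
py1 = 124
color = 'salmon'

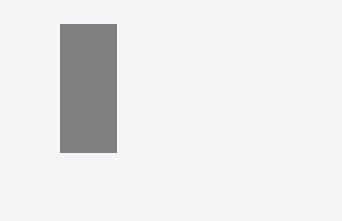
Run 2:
px0 = 60, py0 = 24, px1 = 116, py1 = 152, color = 'gray'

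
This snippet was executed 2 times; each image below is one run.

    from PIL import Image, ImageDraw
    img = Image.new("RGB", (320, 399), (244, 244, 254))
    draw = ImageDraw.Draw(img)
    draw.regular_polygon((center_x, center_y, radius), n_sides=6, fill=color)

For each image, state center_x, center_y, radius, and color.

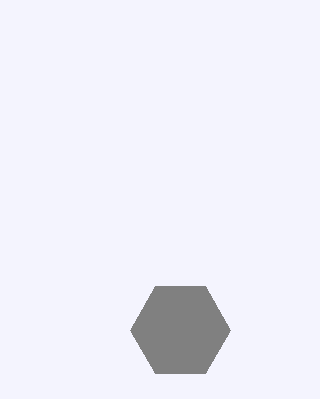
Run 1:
center_x = 180, center_y = 330, radius = 50, color = 'gray'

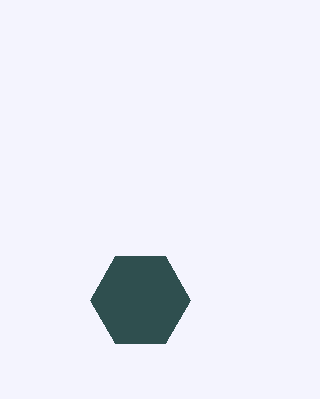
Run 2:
center_x = 140
center_y = 300
radius = 50
color = 'darkslategray'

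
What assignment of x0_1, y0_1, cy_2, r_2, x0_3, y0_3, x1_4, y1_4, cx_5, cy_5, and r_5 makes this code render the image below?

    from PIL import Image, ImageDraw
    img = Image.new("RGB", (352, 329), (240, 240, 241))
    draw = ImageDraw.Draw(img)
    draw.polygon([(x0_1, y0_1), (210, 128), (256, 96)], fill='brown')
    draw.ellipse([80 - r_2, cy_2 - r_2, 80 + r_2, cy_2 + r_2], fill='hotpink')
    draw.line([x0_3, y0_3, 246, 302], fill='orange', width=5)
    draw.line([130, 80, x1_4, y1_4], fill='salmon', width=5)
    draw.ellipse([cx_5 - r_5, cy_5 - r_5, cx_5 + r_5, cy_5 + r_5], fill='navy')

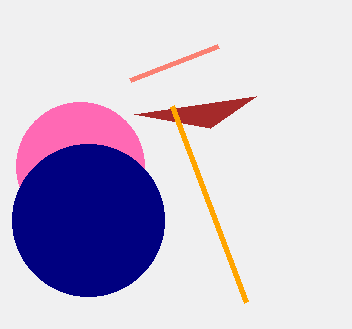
x0_1 = 134, y0_1 = 114, cy_2 = 166, r_2 = 64, x0_3 = 172, y0_3 = 106, x1_4 = 218, y1_4 = 46, cx_5 = 88, cy_5 = 220, r_5 = 76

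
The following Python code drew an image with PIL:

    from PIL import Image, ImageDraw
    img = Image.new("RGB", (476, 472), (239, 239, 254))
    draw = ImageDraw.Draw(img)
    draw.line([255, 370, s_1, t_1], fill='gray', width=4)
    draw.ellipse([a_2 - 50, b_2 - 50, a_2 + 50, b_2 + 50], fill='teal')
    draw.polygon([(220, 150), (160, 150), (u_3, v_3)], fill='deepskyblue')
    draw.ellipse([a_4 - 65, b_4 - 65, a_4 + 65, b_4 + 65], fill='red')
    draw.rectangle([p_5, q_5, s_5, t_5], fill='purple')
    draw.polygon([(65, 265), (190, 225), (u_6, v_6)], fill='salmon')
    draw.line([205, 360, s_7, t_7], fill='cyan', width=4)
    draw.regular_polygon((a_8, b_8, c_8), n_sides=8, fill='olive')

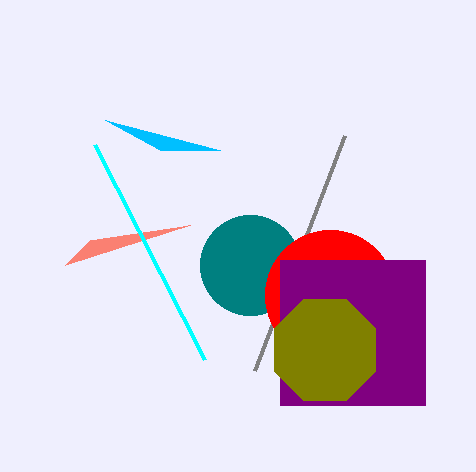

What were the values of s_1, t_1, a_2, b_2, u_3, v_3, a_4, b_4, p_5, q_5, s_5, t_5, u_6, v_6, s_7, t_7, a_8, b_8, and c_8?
s_1 = 345; t_1 = 135; a_2 = 250; b_2 = 265; u_3 = 105; v_3 = 120; a_4 = 330; b_4 = 295; p_5 = 280; q_5 = 260; s_5 = 425; t_5 = 405; u_6 = 90; v_6 = 240; s_7 = 95; t_7 = 145; a_8 = 325; b_8 = 350; c_8 = 55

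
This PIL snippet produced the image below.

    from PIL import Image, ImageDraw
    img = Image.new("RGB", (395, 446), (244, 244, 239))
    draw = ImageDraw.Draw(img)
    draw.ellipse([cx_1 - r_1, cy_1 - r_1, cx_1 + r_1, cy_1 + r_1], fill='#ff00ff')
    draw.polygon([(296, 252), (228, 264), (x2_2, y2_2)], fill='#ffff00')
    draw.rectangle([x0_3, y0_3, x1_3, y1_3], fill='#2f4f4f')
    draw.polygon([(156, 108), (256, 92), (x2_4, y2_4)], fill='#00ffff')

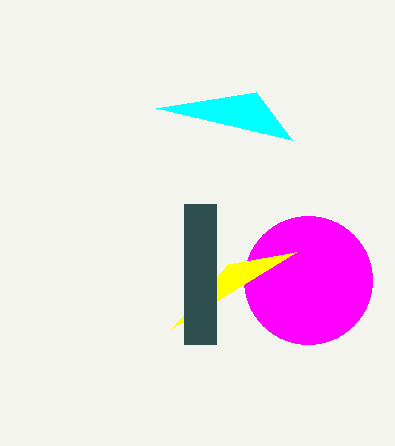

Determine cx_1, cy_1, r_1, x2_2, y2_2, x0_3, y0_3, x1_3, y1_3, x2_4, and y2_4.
cx_1 = 308, cy_1 = 280, r_1 = 64, x2_2 = 172, y2_2 = 328, x0_3 = 184, y0_3 = 204, x1_3 = 216, y1_3 = 344, x2_4 = 292, y2_4 = 140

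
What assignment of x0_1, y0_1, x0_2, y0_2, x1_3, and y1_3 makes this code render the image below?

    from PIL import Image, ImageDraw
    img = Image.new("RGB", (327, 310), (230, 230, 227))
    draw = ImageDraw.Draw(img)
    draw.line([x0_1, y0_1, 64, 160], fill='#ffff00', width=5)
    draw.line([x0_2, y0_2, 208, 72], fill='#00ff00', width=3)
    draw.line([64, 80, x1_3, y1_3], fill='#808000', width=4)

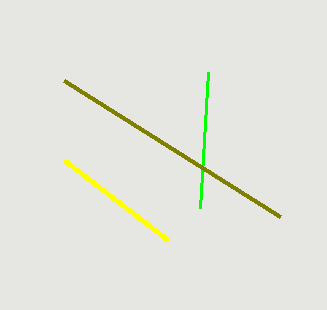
x0_1 = 168, y0_1 = 240, x0_2 = 200, y0_2 = 208, x1_3 = 280, y1_3 = 216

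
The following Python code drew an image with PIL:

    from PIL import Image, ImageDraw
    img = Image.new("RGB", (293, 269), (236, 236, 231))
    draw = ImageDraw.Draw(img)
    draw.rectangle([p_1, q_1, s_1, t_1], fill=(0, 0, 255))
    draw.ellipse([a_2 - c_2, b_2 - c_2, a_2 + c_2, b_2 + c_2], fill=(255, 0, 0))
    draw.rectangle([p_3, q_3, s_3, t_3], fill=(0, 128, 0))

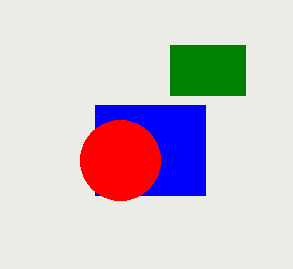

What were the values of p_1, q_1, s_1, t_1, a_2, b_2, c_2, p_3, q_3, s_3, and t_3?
p_1 = 95, q_1 = 105, s_1 = 205, t_1 = 195, a_2 = 120, b_2 = 160, c_2 = 40, p_3 = 170, q_3 = 45, s_3 = 245, t_3 = 95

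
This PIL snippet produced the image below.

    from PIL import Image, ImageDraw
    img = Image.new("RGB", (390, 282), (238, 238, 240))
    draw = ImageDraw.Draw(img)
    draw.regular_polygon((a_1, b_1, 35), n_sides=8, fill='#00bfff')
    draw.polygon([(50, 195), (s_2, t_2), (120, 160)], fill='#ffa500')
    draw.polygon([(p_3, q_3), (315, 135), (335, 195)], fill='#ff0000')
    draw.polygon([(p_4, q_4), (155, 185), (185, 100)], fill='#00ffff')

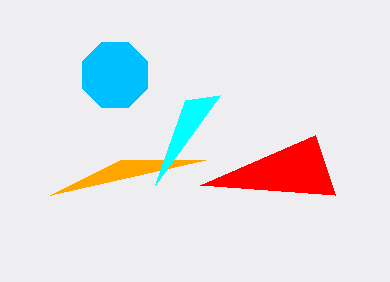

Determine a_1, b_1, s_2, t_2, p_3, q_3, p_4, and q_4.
a_1 = 115; b_1 = 75; s_2 = 205; t_2 = 160; p_3 = 200; q_3 = 185; p_4 = 220; q_4 = 95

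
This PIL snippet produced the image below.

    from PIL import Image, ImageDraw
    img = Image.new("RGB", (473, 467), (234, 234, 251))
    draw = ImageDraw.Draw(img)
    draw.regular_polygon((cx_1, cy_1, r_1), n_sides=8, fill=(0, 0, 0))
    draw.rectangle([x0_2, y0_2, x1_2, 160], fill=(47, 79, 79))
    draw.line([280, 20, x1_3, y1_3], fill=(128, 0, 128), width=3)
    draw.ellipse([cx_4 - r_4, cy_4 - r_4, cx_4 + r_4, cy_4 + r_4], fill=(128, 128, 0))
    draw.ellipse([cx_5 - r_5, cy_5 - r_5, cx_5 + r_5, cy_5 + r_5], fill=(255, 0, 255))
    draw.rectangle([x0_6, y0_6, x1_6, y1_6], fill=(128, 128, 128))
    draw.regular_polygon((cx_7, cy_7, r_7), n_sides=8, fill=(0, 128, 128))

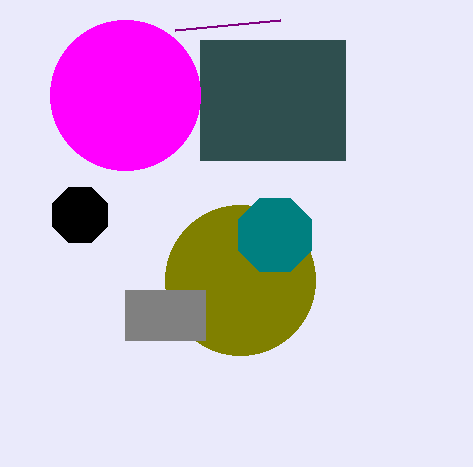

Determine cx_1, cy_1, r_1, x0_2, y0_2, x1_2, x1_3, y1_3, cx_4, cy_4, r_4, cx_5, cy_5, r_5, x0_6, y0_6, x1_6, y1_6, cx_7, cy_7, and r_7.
cx_1 = 80; cy_1 = 215; r_1 = 30; x0_2 = 200; y0_2 = 40; x1_2 = 345; x1_3 = 175; y1_3 = 30; cx_4 = 240; cy_4 = 280; r_4 = 75; cx_5 = 125; cy_5 = 95; r_5 = 75; x0_6 = 125; y0_6 = 290; x1_6 = 205; y1_6 = 340; cx_7 = 275; cy_7 = 235; r_7 = 40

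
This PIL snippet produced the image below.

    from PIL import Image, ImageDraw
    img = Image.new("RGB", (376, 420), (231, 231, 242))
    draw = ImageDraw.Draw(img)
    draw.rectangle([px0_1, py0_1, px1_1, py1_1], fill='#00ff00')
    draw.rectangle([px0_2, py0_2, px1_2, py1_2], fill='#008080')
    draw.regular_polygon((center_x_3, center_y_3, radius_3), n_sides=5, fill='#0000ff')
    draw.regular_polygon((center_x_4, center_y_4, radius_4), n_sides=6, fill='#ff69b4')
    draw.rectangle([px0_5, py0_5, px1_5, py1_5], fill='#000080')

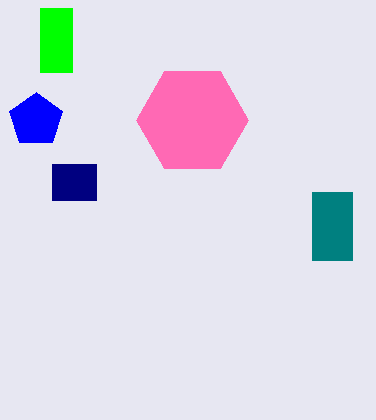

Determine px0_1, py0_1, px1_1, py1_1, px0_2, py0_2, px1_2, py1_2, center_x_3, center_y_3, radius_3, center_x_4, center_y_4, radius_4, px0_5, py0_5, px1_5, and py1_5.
px0_1 = 40; py0_1 = 8; px1_1 = 72; py1_1 = 72; px0_2 = 312; py0_2 = 192; px1_2 = 352; py1_2 = 260; center_x_3 = 36; center_y_3 = 120; radius_3 = 28; center_x_4 = 192; center_y_4 = 120; radius_4 = 56; px0_5 = 52; py0_5 = 164; px1_5 = 96; py1_5 = 200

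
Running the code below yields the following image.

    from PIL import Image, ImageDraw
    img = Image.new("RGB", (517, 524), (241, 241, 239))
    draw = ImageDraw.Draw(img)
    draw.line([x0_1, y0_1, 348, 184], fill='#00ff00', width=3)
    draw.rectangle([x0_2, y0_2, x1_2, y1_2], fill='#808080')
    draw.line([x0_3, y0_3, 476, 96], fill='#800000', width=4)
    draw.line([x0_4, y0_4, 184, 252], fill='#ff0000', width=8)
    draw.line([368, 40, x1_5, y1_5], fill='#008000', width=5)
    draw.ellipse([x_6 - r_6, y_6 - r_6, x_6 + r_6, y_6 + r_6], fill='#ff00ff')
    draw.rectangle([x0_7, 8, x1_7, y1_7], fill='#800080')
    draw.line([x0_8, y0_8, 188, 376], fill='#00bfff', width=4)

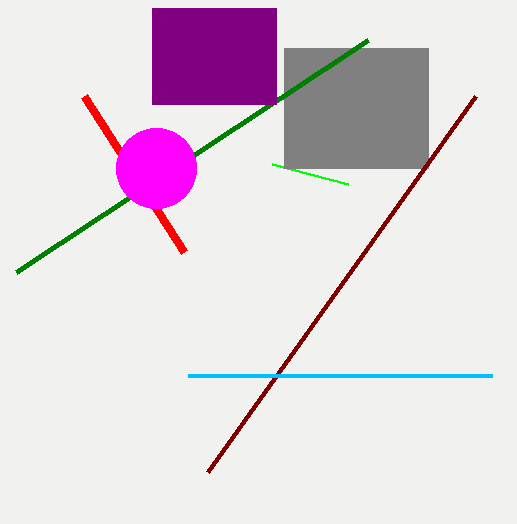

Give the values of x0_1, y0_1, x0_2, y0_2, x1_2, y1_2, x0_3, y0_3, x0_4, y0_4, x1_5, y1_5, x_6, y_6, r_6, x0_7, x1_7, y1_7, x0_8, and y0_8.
x0_1 = 272, y0_1 = 164, x0_2 = 284, y0_2 = 48, x1_2 = 428, y1_2 = 168, x0_3 = 208, y0_3 = 472, x0_4 = 84, y0_4 = 96, x1_5 = 16, y1_5 = 272, x_6 = 156, y_6 = 168, r_6 = 40, x0_7 = 152, x1_7 = 276, y1_7 = 104, x0_8 = 492, y0_8 = 376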